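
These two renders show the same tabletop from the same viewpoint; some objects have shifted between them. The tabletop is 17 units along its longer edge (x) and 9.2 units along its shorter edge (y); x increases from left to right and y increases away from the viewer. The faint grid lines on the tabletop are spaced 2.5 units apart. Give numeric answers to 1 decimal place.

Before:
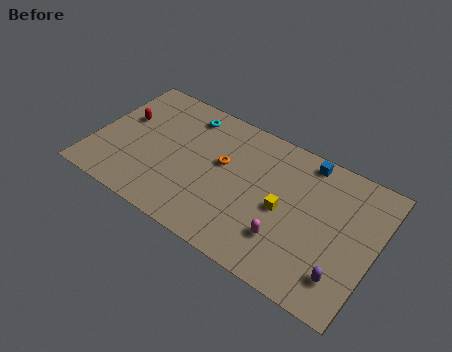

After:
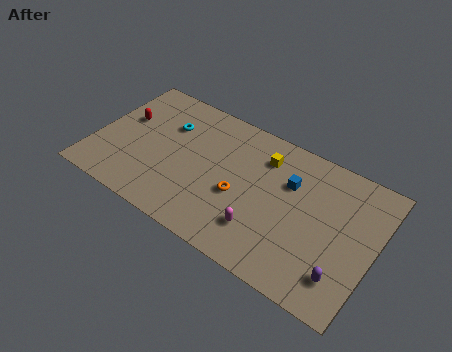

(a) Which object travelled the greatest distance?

the yellow cube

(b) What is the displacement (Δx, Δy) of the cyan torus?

(-1.0, -1.3)

The cyan torus was at about (5.1, 7.7) and moved to about (4.1, 6.4).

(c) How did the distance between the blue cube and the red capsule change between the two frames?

-1.0

They were about 11.2 units apart before and 10.2 after — 1.0 units closer together.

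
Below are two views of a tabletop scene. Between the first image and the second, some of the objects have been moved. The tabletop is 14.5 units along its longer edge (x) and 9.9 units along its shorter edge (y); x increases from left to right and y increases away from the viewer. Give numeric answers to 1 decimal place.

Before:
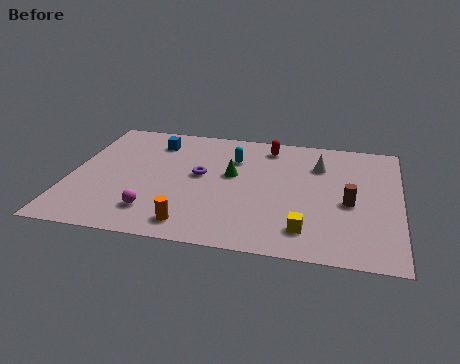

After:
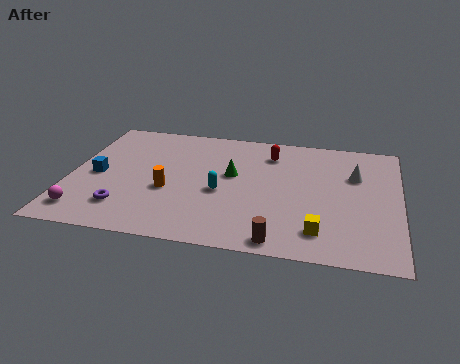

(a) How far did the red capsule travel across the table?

0.6

The red capsule moved from about (8.6, 8.4) to (8.7, 7.8), a distance of √(0.1² + 0.6²) ≈ 0.6.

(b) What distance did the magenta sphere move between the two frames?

3.0

The magenta sphere moved from about (3.9, 2.1) to (0.9, 1.6), a distance of √(3.0² + 0.5²) ≈ 3.0.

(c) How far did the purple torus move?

4.5

The purple torus was near (5.7, 5.4) before and (2.6, 2.2) after, so it travelled √(3.1² + 3.2²) ≈ 4.5 units.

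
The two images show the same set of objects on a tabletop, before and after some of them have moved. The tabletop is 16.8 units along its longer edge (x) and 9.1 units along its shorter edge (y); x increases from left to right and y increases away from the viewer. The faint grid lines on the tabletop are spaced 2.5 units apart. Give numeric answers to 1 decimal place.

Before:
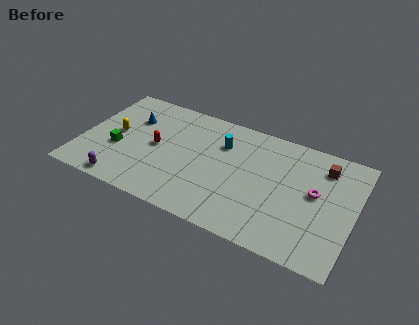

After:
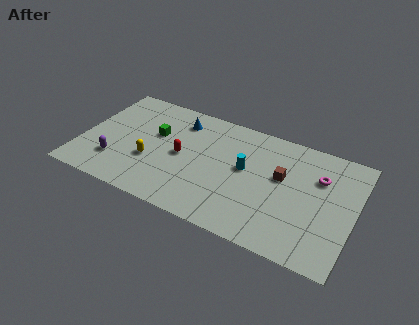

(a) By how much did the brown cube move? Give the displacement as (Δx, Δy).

(-2.4, -1.8)

The brown cube was at about (14.7, 7.2) and moved to about (12.3, 5.4).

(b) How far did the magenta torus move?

1.3

The magenta torus moved from about (14.4, 5.0) to (14.5, 6.3), a distance of √(0.1² + 1.3²) ≈ 1.3.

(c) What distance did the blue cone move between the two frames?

3.1

The blue cone moved from about (2.8, 6.3) to (5.7, 7.3), a distance of √(2.9² + 1.0²) ≈ 3.1.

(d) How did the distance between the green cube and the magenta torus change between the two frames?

-2.1

They were about 12.2 units apart before and 10.1 after — 2.1 units closer together.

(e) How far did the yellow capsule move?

2.8

The yellow capsule moved from about (2.0, 4.7) to (4.4, 3.3), a distance of √(2.4² + 1.4²) ≈ 2.8.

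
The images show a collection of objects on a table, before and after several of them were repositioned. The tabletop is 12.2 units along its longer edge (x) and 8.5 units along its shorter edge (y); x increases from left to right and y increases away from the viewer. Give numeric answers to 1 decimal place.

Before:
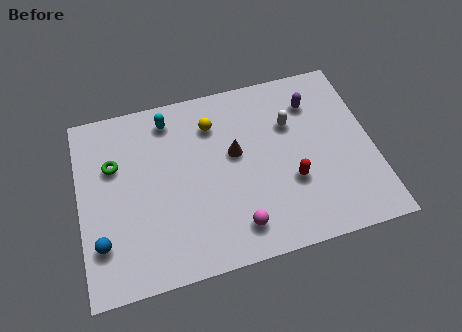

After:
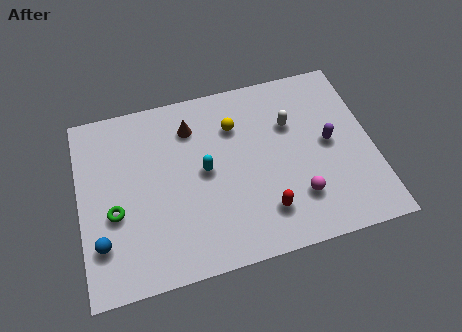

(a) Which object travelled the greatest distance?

the cyan capsule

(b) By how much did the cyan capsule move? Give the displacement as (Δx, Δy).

(1.3, -2.8)

The cyan capsule started near (3.9, 7.2) and ended near (5.2, 4.4).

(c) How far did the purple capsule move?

2.2

The purple capsule moved from about (9.9, 6.5) to (10.4, 4.4), a distance of √(0.5² + 2.1²) ≈ 2.2.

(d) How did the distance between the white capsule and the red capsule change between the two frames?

+1.3

They were about 2.7 units apart before and 4.0 after — 1.3 units further apart.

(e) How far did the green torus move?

2.2

From (1.5, 5.6) to (1.4, 3.4), the green torus covered √(0.1² + 2.2²) ≈ 2.2 units.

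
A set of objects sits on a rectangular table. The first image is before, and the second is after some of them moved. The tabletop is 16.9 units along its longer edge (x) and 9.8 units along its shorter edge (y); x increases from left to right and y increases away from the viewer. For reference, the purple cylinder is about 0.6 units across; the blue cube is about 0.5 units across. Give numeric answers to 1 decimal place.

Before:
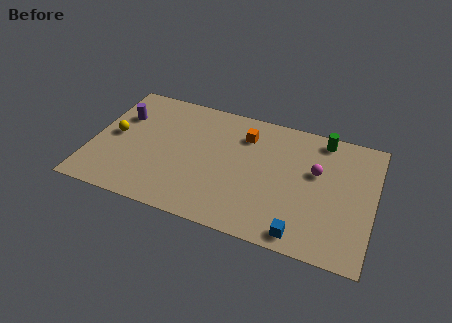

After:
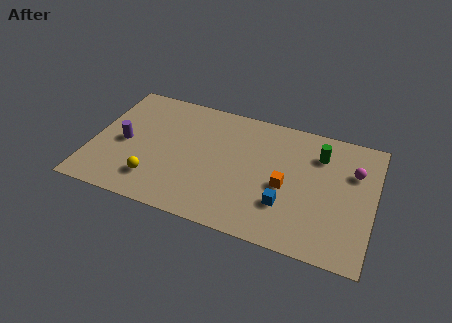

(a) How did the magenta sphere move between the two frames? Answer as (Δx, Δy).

(2.2, 0.7)

From the two frames, the magenta sphere sits at roughly (13.4, 6.0) before and (15.6, 6.7) after.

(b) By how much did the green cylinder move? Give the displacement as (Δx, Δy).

(-0.1, -1.3)

The green cylinder started near (13.6, 8.7) and ended near (13.5, 7.4).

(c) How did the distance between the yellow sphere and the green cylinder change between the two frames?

-2.0

They were about 12.8 units apart before and 10.8 after — 2.0 units closer together.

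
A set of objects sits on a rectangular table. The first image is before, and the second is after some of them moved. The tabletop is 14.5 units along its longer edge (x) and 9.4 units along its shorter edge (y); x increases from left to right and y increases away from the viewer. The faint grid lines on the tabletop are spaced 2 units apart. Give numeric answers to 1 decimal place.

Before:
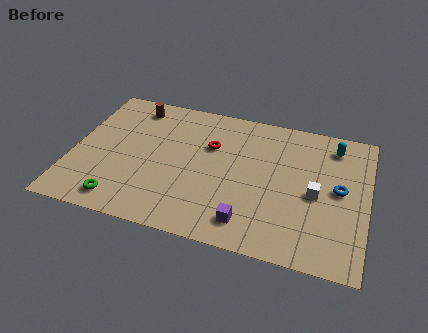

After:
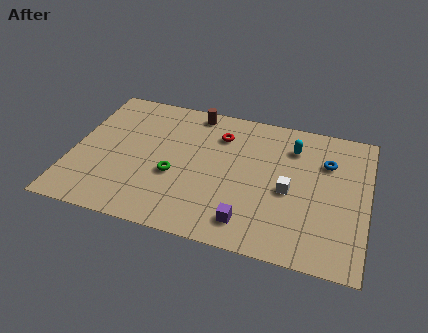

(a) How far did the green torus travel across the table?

3.4

From (2.7, 1.3) to (5.1, 3.7), the green torus covered √(2.4² + 2.4²) ≈ 3.4 units.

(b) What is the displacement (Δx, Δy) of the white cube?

(-1.3, -0.1)

The white cube was at about (12.0, 4.3) and moved to about (10.7, 4.2).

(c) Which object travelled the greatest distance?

the green torus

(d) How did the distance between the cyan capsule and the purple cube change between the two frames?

-1.4

They were about 7.3 units apart before and 5.9 after — 1.4 units closer together.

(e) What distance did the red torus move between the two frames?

1.0

The red torus was near (6.7, 6.2) before and (7.1, 7.1) after, so it travelled √(0.4² + 0.9²) ≈ 1.0 units.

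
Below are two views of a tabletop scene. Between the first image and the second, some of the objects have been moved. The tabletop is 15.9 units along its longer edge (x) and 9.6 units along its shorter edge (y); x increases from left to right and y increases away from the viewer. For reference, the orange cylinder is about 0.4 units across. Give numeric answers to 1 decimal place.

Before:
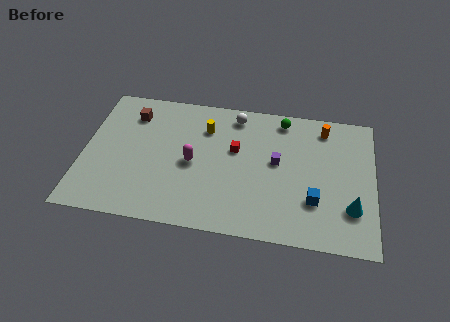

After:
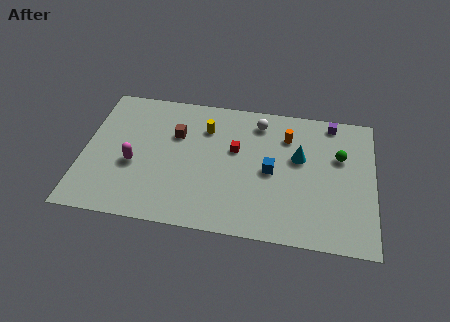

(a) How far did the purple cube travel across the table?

4.4

The purple cube moved from about (10.6, 5.3) to (13.5, 8.6), a distance of √(2.9² + 3.3²) ≈ 4.4.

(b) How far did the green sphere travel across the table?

3.9

The green sphere was near (10.8, 8.4) before and (14.0, 6.2) after, so it travelled √(3.2² + 2.2²) ≈ 3.9 units.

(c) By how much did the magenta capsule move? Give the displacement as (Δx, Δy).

(-3.2, -0.6)

From the two frames, the magenta capsule sits at roughly (6.0, 4.5) before and (2.8, 3.9) after.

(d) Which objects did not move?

the red cube and the yellow cylinder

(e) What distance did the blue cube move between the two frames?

2.9

The blue cube was near (12.7, 2.9) before and (10.3, 4.6) after, so it travelled √(2.4² + 1.7²) ≈ 2.9 units.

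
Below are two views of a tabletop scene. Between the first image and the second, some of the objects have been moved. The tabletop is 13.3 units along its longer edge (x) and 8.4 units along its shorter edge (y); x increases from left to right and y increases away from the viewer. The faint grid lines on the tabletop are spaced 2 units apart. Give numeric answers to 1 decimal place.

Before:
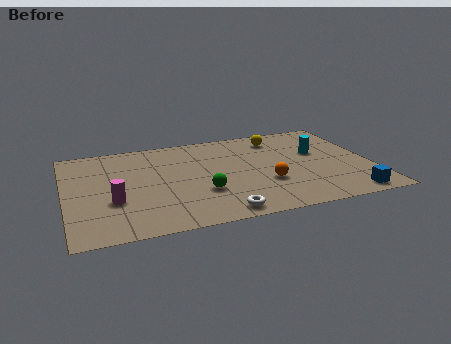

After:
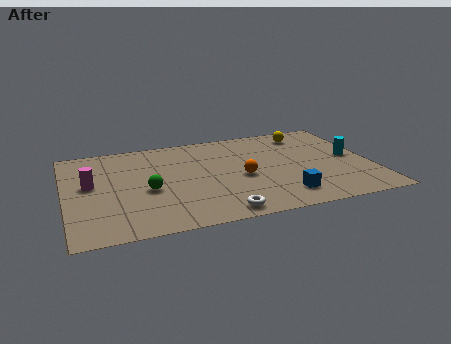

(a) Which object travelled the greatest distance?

the blue cube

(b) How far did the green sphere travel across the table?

2.4

The green sphere was near (5.8, 2.8) before and (3.5, 3.6) after, so it travelled √(2.3² + 0.8²) ≈ 2.4 units.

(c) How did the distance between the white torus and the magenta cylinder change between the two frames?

+1.6

The distance was about 4.9 in the first image and 6.5 in the second, so they moved 1.6 units further apart.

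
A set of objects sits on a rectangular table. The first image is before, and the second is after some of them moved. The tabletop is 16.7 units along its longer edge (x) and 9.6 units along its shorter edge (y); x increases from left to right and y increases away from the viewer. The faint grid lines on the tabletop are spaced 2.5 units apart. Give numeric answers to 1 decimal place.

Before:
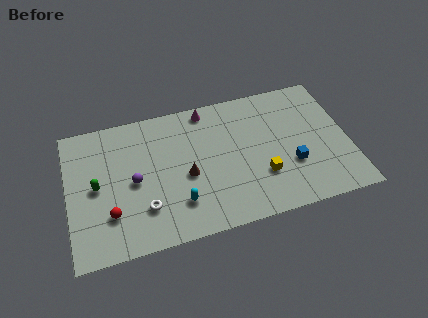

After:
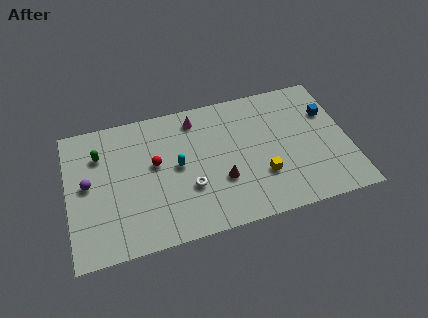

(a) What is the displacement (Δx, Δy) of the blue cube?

(2.5, 3.2)

The blue cube was at about (13.2, 3.3) and moved to about (15.7, 6.5).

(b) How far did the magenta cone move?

0.9

The magenta cone was near (8.5, 8.6) before and (7.8, 8.1) after, so it travelled √(0.7² + 0.5²) ≈ 0.9 units.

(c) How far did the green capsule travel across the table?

2.2

The green capsule was near (1.7, 4.8) before and (2.0, 7.0) after, so it travelled √(0.3² + 2.2²) ≈ 2.2 units.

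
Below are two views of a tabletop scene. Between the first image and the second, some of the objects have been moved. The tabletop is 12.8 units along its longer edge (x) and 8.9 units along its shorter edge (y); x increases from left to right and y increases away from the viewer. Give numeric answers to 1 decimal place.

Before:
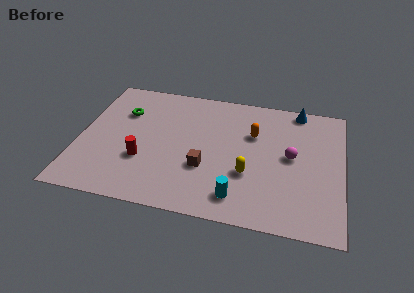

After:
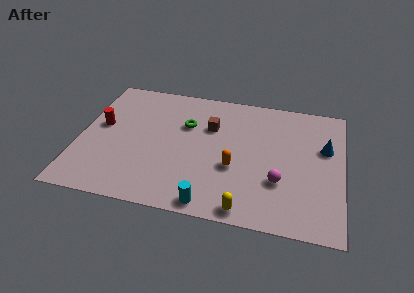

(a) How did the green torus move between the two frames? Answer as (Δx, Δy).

(3.1, -0.3)

From the two frames, the green torus sits at roughly (2.0, 6.2) before and (5.1, 5.9) after.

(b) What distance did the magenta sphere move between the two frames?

1.9

The magenta sphere was near (10.3, 4.7) before and (9.8, 2.9) after, so it travelled √(0.5² + 1.8²) ≈ 1.9 units.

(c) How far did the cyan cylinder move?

1.5

The cyan cylinder was near (7.9, 1.5) before and (6.6, 0.8) after, so it travelled √(1.3² + 0.7²) ≈ 1.5 units.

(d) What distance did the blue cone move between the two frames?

2.9

The blue cone moved from about (10.5, 8.1) to (11.9, 5.6), a distance of √(1.4² + 2.5²) ≈ 2.9.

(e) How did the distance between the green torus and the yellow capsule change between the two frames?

-1.0

Before: roughly 7.0 units apart; after: 6.0. That's 1.0 units closer together.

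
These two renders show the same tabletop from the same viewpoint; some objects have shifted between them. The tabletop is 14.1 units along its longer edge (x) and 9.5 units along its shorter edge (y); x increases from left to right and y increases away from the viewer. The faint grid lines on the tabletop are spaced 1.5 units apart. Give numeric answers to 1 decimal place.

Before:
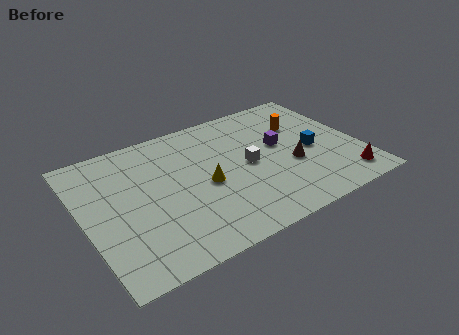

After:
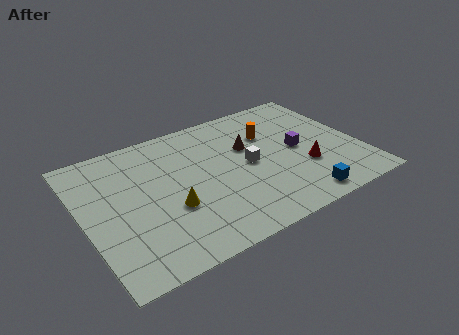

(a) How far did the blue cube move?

3.5

The blue cube was near (11.7, 4.3) before and (10.4, 1.1) after, so it travelled √(1.3² + 3.2²) ≈ 3.5 units.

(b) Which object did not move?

the white cube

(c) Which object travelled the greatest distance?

the blue cube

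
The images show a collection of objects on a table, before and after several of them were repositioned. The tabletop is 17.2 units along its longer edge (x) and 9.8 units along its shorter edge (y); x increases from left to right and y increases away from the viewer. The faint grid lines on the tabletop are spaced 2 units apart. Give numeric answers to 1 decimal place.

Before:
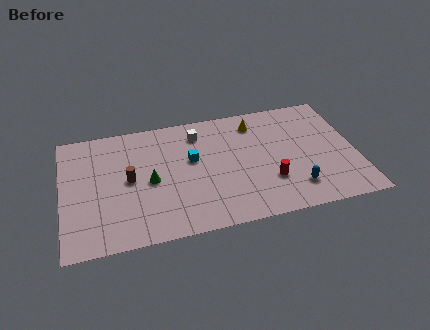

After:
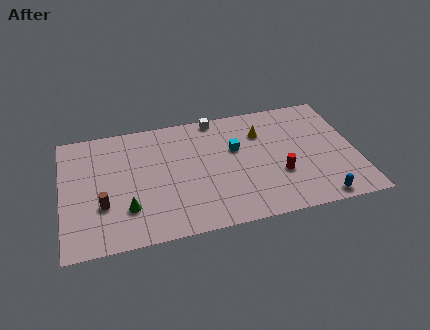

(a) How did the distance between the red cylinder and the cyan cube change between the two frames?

-1.6

Before: roughly 5.2 units apart; after: 3.6. That's 1.6 units closer together.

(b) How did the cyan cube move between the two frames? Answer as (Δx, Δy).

(2.6, 0.3)

From the two frames, the cyan cube sits at roughly (7.6, 5.8) before and (10.2, 6.1) after.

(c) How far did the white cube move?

1.6

The white cube moved from about (8.1, 7.9) to (9.2, 9.0), a distance of √(1.1² + 1.1²) ≈ 1.6.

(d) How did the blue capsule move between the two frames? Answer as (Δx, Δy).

(1.3, -1.2)

The blue capsule started near (13.4, 2.1) and ended near (14.7, 0.9).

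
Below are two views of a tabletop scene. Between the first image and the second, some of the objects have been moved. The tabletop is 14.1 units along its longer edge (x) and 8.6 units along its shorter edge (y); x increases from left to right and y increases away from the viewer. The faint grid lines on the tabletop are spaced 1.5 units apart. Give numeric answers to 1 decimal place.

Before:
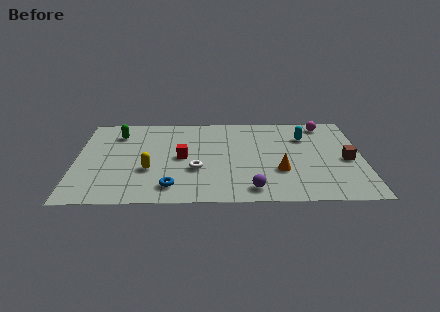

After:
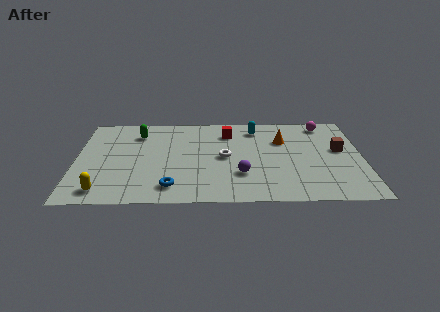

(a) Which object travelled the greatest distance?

the red cube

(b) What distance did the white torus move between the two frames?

1.8

The white torus moved from about (5.9, 3.1) to (7.3, 4.3), a distance of √(1.4² + 1.2²) ≈ 1.8.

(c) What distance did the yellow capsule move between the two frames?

2.9

The yellow capsule was near (3.6, 3.1) before and (1.4, 1.2) after, so it travelled √(2.2² + 1.9²) ≈ 2.9 units.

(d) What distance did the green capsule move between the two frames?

1.0

From (2.0, 6.7) to (3.0, 6.7), the green capsule covered √(1.0² + 0.0²) ≈ 1.0 units.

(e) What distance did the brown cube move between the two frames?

1.0

The brown cube moved from about (13.3, 3.9) to (13.0, 4.9), a distance of √(0.3² + 1.0²) ≈ 1.0.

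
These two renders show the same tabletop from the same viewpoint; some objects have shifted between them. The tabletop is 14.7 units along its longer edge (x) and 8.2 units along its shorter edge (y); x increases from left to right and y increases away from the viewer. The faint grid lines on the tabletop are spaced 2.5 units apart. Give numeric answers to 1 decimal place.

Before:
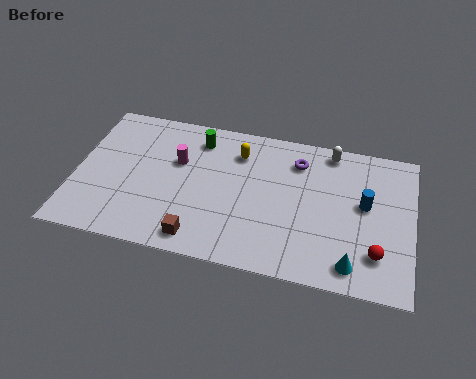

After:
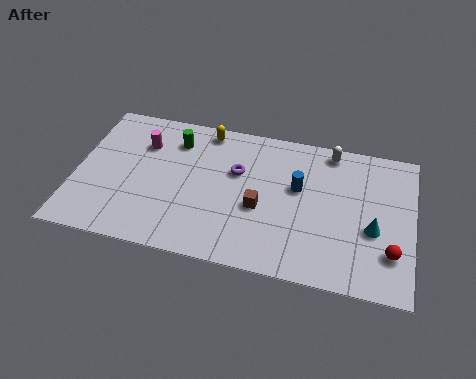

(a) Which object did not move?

the white capsule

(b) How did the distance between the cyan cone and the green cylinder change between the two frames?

+0.4

They were about 8.9 units apart before and 9.3 after — 0.4 units further apart.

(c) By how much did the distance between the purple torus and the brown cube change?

-4.5

The distance was about 6.6 in the first image and 2.1 in the second, so they moved 4.5 units closer together.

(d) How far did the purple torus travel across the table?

2.9

The purple torus moved from about (9.6, 6.4) to (7.0, 5.2), a distance of √(2.6² + 1.2²) ≈ 2.9.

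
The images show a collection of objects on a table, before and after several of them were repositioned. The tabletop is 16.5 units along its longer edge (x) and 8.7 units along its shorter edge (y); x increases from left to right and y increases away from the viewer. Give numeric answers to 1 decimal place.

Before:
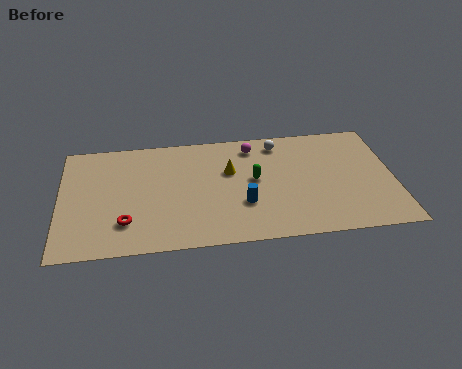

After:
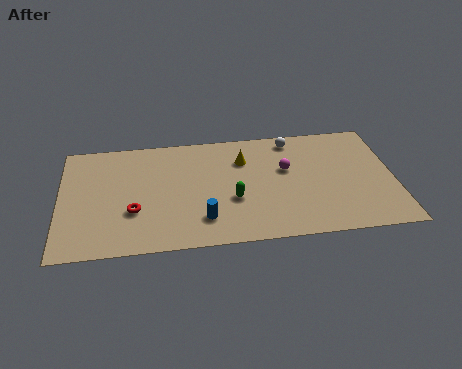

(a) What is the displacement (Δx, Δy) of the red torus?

(0.4, 0.8)

The red torus was at about (3.2, 2.2) and moved to about (3.6, 3.0).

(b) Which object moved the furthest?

the magenta sphere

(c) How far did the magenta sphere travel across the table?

2.6

The magenta sphere was near (9.6, 7.3) before and (11.2, 5.3) after, so it travelled √(1.6² + 2.0²) ≈ 2.6 units.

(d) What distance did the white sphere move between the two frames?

0.7

The white sphere moved from about (10.9, 7.4) to (11.6, 7.6), a distance of √(0.7² + 0.2²) ≈ 0.7.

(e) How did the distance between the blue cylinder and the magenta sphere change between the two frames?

+0.9

They were about 4.4 units apart before and 5.3 after — 0.9 units further apart.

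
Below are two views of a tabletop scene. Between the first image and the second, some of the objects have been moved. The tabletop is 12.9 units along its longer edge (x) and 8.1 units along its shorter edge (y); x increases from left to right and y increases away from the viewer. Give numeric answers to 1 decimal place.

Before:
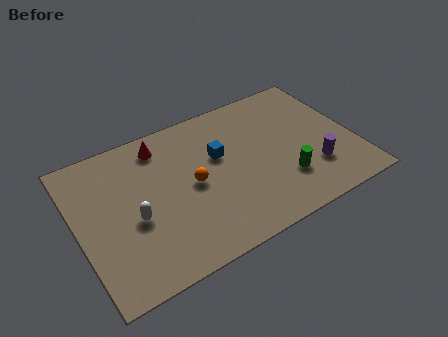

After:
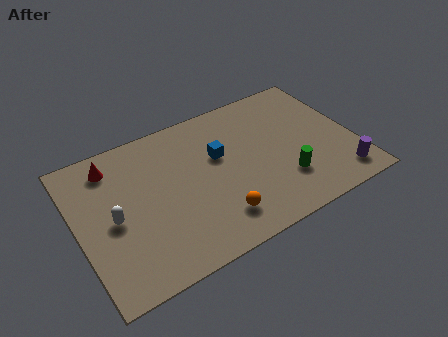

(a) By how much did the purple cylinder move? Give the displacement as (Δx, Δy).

(1.1, -1.0)

From the two frames, the purple cylinder sits at roughly (10.8, 2.3) before and (11.9, 1.3) after.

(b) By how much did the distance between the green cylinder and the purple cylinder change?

+1.3

They were about 1.4 units apart before and 2.7 after — 1.3 units further apart.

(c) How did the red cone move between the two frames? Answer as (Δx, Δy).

(-2.3, -0.1)

From the two frames, the red cone sits at roughly (4.2, 6.8) before and (1.9, 6.7) after.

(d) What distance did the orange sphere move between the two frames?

2.4

The orange sphere was near (5.3, 4.0) before and (6.1, 1.7) after, so it travelled √(0.8² + 2.3²) ≈ 2.4 units.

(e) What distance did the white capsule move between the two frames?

1.0

From (2.5, 3.4) to (1.6, 3.8), the white capsule covered √(0.9² + 0.4²) ≈ 1.0 units.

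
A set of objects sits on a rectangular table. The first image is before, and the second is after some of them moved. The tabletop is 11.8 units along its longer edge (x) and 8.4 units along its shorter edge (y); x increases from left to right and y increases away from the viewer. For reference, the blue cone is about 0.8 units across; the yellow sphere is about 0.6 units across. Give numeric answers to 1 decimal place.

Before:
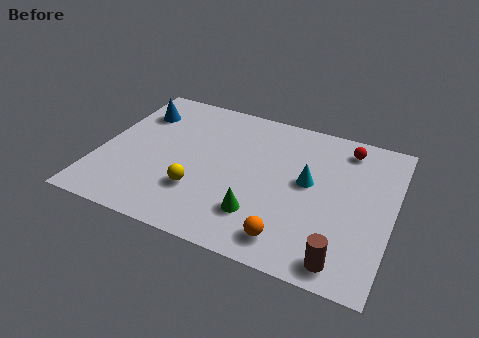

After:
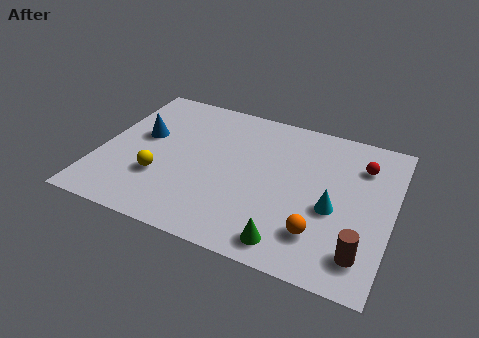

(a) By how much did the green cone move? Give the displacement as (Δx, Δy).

(1.3, -1.0)

From the two frames, the green cone sits at roughly (6.7, 2.1) before and (8.0, 1.1) after.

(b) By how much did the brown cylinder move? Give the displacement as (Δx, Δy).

(0.7, 0.6)

The brown cylinder started near (10.1, 1.0) and ended near (10.8, 1.6).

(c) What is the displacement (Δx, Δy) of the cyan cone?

(1.1, -1.1)

From the two frames, the cyan cone sits at roughly (8.4, 4.6) before and (9.5, 3.5) after.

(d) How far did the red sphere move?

1.1

From (9.7, 7.1) to (10.4, 6.3), the red sphere covered √(0.7² + 0.8²) ≈ 1.1 units.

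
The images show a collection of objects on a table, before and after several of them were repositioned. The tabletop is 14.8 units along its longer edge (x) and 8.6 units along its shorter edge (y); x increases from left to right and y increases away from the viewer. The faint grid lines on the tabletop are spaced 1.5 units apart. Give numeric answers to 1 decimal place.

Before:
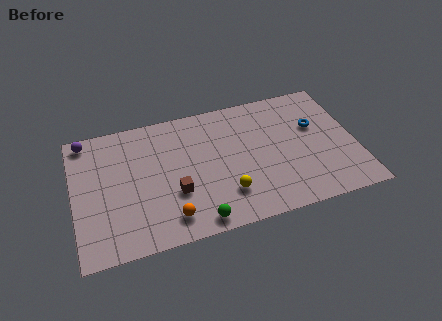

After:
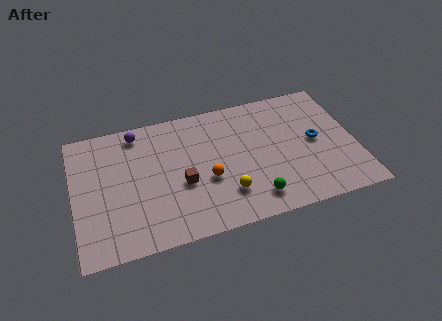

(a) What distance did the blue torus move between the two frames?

1.0

The blue torus moved from about (12.8, 5.4) to (12.7, 4.4), a distance of √(0.1² + 1.0²) ≈ 1.0.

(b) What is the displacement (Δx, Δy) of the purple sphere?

(2.7, -0.2)

The purple sphere started near (0.8, 7.7) and ended near (3.5, 7.5).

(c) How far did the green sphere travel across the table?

3.1

From (6.2, 0.9) to (9.2, 1.5), the green sphere covered √(3.0² + 0.6²) ≈ 3.1 units.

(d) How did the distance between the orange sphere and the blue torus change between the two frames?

-3.0

They were about 8.9 units apart before and 5.9 after — 3.0 units closer together.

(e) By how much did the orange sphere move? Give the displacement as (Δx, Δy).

(2.1, 1.9)

The orange sphere started near (4.8, 1.5) and ended near (6.9, 3.4).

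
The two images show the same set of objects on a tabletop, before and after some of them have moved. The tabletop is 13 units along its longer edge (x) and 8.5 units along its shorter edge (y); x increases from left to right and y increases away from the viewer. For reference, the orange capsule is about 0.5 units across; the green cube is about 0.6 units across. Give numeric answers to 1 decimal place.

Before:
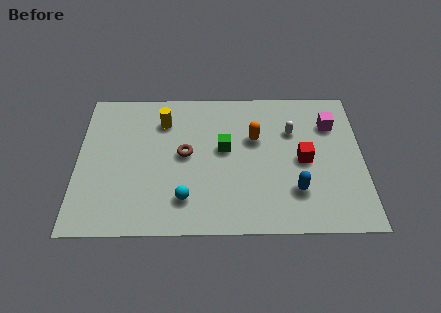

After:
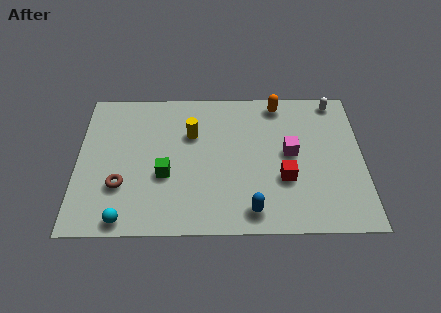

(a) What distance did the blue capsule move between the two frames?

2.3

The blue capsule moved from about (9.9, 2.3) to (7.9, 1.2), a distance of √(2.0² + 1.1²) ≈ 2.3.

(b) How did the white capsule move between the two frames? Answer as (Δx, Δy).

(2.0, 1.8)

The white capsule started near (9.8, 5.8) and ended near (11.8, 7.6).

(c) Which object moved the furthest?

the brown torus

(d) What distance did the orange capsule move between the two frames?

2.4

The orange capsule moved from about (8.1, 5.4) to (9.2, 7.5), a distance of √(1.1² + 2.1²) ≈ 2.4.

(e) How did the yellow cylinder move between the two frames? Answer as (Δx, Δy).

(1.3, -0.8)

The yellow cylinder started near (3.9, 6.5) and ended near (5.2, 5.7).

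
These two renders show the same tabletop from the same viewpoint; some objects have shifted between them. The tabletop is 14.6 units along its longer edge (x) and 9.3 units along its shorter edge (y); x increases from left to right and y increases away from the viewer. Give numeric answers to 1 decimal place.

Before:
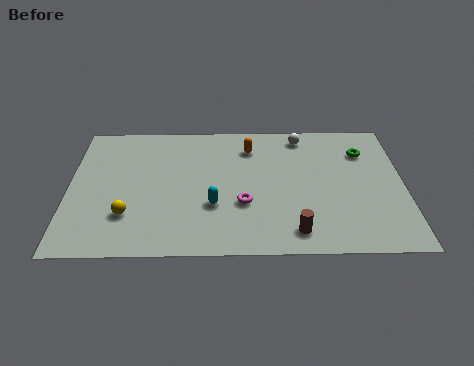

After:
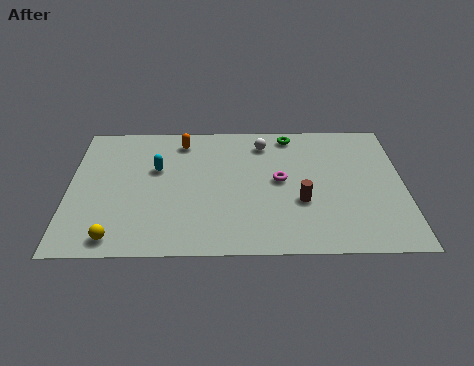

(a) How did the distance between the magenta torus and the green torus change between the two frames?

-3.1

Before: roughly 6.4 units apart; after: 3.3. That's 3.1 units closer together.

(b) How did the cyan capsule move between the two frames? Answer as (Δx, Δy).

(-2.5, 2.6)

The cyan capsule was at about (6.3, 3.2) and moved to about (3.8, 5.8).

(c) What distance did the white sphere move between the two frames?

1.8

The white sphere moved from about (10.2, 8.1) to (8.5, 7.6), a distance of √(1.7² + 0.5²) ≈ 1.8.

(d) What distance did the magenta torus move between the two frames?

2.3

From (7.6, 3.3) to (9.2, 4.9), the magenta torus covered √(1.6² + 1.6²) ≈ 2.3 units.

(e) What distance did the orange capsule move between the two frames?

3.0

The orange capsule moved from about (7.9, 7.3) to (4.9, 7.8), a distance of √(3.0² + 0.5²) ≈ 3.0.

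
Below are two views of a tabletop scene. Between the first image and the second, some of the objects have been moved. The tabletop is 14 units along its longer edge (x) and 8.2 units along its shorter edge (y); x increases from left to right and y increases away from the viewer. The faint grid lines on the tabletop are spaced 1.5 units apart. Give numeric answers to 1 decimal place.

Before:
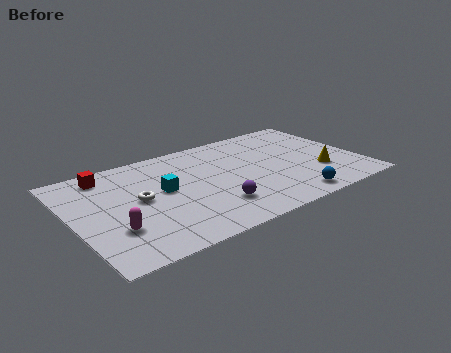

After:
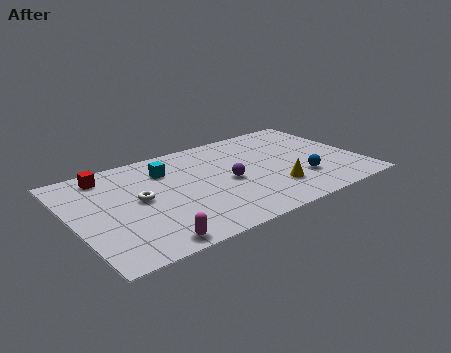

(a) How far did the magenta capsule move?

2.2

The magenta capsule was near (1.7, 2.5) before and (3.1, 0.8) after, so it travelled √(1.4² + 1.7²) ≈ 2.2 units.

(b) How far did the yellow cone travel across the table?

2.4

From (11.9, 2.6) to (9.5, 2.2), the yellow cone covered √(2.4² + 0.4²) ≈ 2.4 units.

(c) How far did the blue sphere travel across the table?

1.6

From (10.1, 1.0) to (10.9, 2.4), the blue sphere covered √(0.8² + 1.4²) ≈ 1.6 units.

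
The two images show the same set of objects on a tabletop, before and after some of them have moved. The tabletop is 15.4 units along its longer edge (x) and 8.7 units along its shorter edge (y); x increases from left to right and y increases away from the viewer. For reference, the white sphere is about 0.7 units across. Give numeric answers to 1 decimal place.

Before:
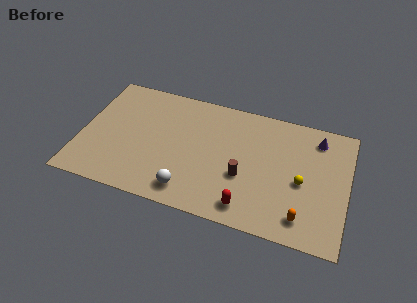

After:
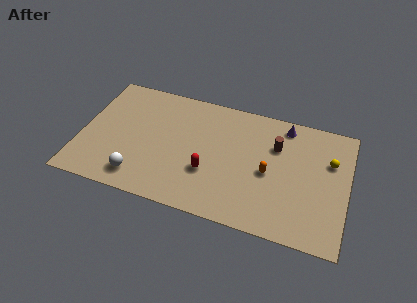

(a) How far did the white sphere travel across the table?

2.9

The white sphere was near (6.5, 1.4) before and (3.6, 1.5) after, so it travelled √(2.9² + 0.1²) ≈ 2.9 units.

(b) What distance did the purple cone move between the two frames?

1.9

The purple cone moved from about (13.5, 7.2) to (11.6, 7.6), a distance of √(1.9² + 0.4²) ≈ 1.9.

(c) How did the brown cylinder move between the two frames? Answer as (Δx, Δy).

(1.7, 2.7)

The brown cylinder was at about (9.5, 3.3) and moved to about (11.2, 6.0).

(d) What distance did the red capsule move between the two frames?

2.9

The red capsule was near (9.9, 1.3) before and (7.5, 3.0) after, so it travelled √(2.4² + 1.7²) ≈ 2.9 units.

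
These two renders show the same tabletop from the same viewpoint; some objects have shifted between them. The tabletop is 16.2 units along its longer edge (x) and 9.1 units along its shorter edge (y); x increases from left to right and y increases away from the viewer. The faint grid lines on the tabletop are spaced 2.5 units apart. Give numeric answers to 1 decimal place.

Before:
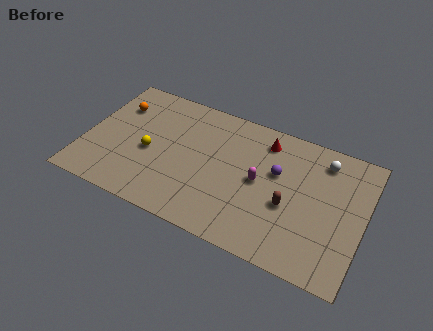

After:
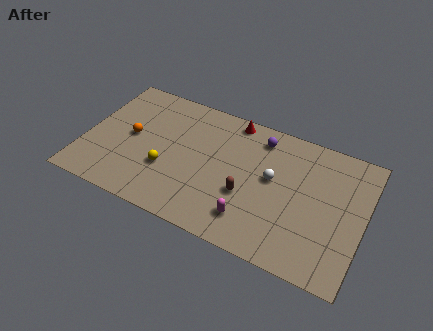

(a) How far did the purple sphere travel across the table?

2.3

The purple sphere moved from about (11.1, 5.6) to (9.9, 7.6), a distance of √(1.2² + 2.0²) ≈ 2.3.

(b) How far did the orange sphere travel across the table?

2.2

The orange sphere was near (1.5, 6.6) before and (2.6, 4.7) after, so it travelled √(1.1² + 1.9²) ≈ 2.2 units.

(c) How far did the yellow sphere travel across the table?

1.4

The yellow sphere was near (3.8, 4.0) before and (4.9, 3.2) after, so it travelled √(1.1² + 0.8²) ≈ 1.4 units.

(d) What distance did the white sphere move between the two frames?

3.6

From (13.6, 7.5) to (10.9, 5.1), the white sphere covered √(2.7² + 2.4²) ≈ 3.6 units.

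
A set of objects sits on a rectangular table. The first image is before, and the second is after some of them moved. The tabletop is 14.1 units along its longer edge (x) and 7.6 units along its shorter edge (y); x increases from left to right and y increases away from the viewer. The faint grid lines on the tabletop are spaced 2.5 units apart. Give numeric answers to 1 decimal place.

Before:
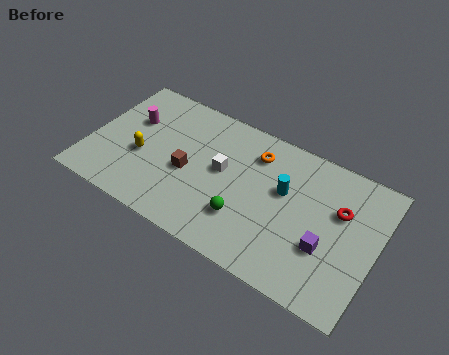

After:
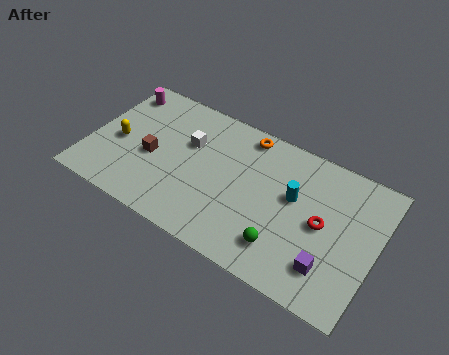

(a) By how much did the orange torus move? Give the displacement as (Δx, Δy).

(-0.6, 0.8)

The orange torus was at about (7.9, 5.9) and moved to about (7.3, 6.7).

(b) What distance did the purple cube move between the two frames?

0.9

From (11.8, 2.7) to (12.1, 1.8), the purple cube covered √(0.3² + 0.9²) ≈ 0.9 units.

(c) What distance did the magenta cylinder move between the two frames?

1.7

From (1.8, 4.9) to (0.9, 6.3), the magenta cylinder covered √(0.9² + 1.4²) ≈ 1.7 units.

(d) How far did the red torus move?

1.3

The red torus moved from about (12.2, 4.9) to (11.5, 3.8), a distance of √(0.7² + 1.1²) ≈ 1.3.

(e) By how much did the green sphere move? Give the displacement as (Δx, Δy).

(2.0, -0.5)

The green sphere started near (7.9, 2.2) and ended near (9.9, 1.7).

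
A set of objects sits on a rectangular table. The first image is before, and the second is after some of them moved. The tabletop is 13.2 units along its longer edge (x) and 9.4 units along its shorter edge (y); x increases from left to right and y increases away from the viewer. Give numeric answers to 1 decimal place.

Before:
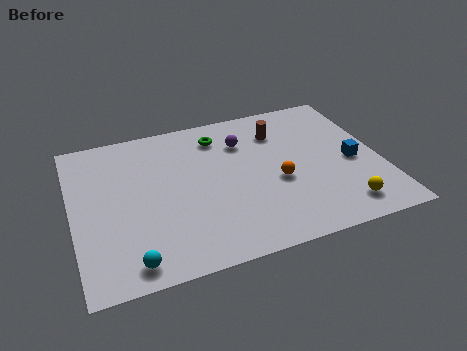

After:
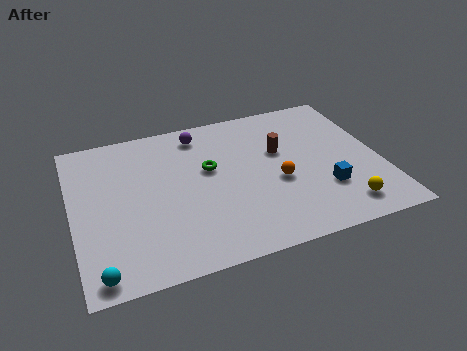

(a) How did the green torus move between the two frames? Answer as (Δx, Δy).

(-0.6, -2.0)

The green torus was at about (6.5, 7.6) and moved to about (5.9, 5.6).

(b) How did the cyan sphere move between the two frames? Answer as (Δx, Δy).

(-1.3, -0.2)

From the two frames, the cyan sphere sits at roughly (2.2, 1.1) before and (0.9, 0.9) after.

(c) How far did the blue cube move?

2.0

From (12.0, 4.2) to (10.6, 2.8), the blue cube covered √(1.4² + 1.4²) ≈ 2.0 units.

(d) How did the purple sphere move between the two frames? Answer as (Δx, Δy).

(-1.8, 1.1)

From the two frames, the purple sphere sits at roughly (7.5, 6.9) before and (5.7, 8.0) after.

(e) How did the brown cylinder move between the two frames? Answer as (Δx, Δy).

(-0.1, -1.3)

The brown cylinder started near (9.1, 7.1) and ended near (9.0, 5.8).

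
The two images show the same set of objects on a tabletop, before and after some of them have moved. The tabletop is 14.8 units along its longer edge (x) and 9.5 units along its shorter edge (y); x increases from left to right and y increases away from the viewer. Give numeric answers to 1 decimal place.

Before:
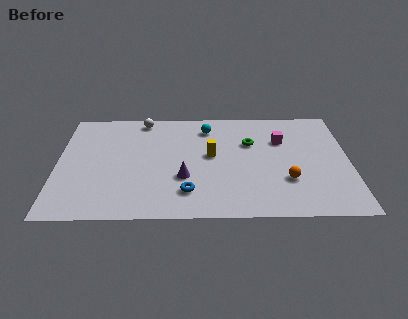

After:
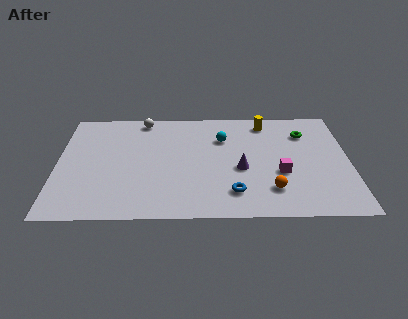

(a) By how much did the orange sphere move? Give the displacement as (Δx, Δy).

(-0.8, -0.8)

From the two frames, the orange sphere sits at roughly (11.6, 3.0) before and (10.8, 2.2) after.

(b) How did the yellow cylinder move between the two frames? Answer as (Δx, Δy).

(2.8, 2.9)

The yellow cylinder started near (7.8, 5.2) and ended near (10.6, 8.1).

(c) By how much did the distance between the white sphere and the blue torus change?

+1.2

They were about 6.8 units apart before and 8.0 after — 1.2 units further apart.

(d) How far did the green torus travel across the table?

2.9

The green torus was near (9.8, 6.3) before and (12.6, 7.1) after, so it travelled √(2.8² + 0.8²) ≈ 2.9 units.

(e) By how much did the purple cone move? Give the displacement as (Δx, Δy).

(2.9, 0.7)

From the two frames, the purple cone sits at roughly (6.4, 3.3) before and (9.3, 4.0) after.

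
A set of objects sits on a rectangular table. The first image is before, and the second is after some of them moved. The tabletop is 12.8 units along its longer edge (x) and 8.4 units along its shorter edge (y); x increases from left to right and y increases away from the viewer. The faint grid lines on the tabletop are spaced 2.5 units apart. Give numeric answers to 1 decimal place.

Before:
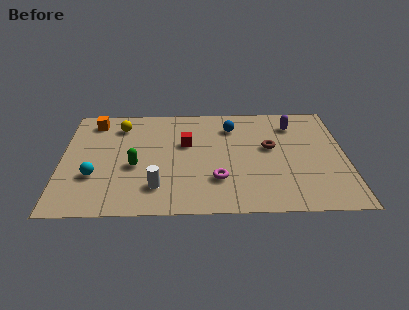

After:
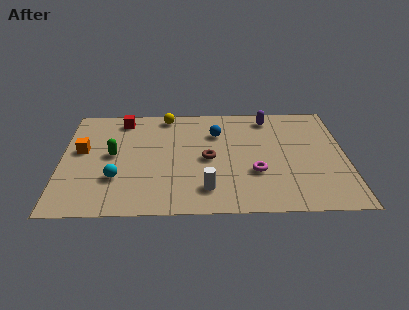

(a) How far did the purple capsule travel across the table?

1.3

From (10.5, 6.6) to (9.4, 7.2), the purple capsule covered √(1.1² + 0.6²) ≈ 1.3 units.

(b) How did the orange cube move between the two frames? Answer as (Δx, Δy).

(-0.5, -2.3)

The orange cube was at about (1.4, 7.1) and moved to about (0.9, 4.8).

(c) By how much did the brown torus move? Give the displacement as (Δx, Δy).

(-2.8, -0.8)

The brown torus was at about (9.4, 4.8) and moved to about (6.6, 4.0).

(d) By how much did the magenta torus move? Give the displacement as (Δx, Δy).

(1.7, 0.5)

The magenta torus was at about (7.0, 2.4) and moved to about (8.7, 2.9).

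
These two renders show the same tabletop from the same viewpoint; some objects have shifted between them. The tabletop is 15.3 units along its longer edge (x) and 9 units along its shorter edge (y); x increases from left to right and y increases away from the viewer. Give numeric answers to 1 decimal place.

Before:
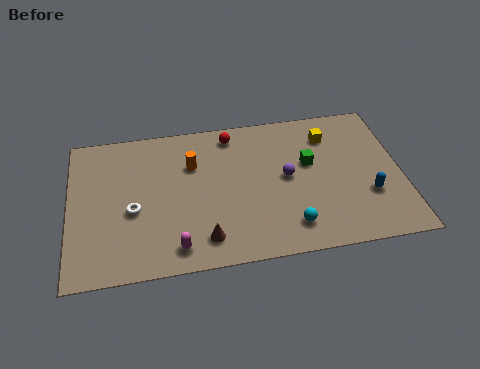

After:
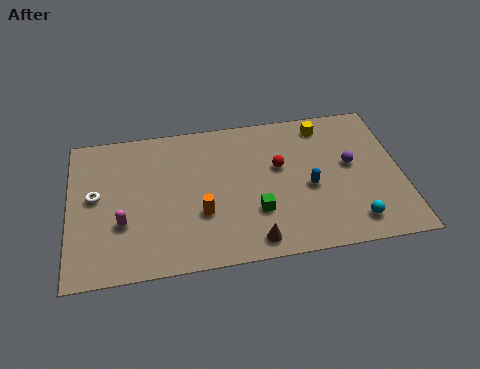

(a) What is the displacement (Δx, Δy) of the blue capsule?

(-2.7, 0.9)

The blue capsule started near (13.7, 3.0) and ended near (11.0, 3.9).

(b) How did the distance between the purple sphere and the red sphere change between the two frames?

-0.6

The distance was about 3.9 in the first image and 3.3 in the second, so they moved 0.6 units closer together.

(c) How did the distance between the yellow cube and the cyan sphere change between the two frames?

+0.6

They were about 5.7 units apart before and 6.3 after — 0.6 units further apart.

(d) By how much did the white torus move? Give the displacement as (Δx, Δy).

(-1.7, 1.1)

The white torus started near (2.9, 3.8) and ended near (1.2, 4.9).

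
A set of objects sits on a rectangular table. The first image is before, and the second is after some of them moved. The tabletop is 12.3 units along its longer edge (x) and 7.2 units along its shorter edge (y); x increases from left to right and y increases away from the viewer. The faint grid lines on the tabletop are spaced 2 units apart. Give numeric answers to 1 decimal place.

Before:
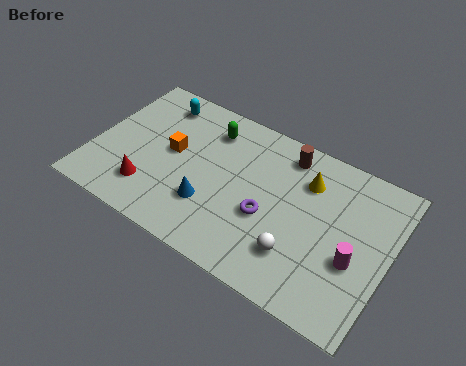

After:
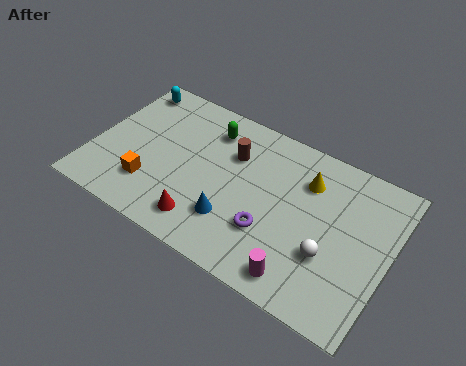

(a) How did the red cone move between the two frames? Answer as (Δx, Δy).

(2.4, -0.4)

From the two frames, the red cone sits at roughly (2.6, 1.7) before and (5.0, 1.3) after.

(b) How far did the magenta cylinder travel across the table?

2.6

The magenta cylinder moved from about (11.0, 2.8) to (9.1, 1.0), a distance of √(1.9² + 1.8²) ≈ 2.6.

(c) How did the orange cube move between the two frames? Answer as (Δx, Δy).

(-0.6, -2.0)

From the two frames, the orange cube sits at roughly (3.2, 3.9) before and (2.6, 1.9) after.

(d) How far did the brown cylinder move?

2.4

The brown cylinder moved from about (7.7, 6.1) to (5.6, 5.0), a distance of √(2.1² + 1.1²) ≈ 2.4.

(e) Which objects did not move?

the green capsule and the yellow cone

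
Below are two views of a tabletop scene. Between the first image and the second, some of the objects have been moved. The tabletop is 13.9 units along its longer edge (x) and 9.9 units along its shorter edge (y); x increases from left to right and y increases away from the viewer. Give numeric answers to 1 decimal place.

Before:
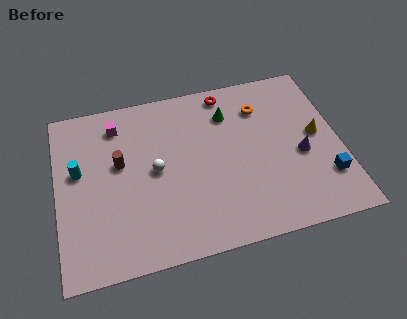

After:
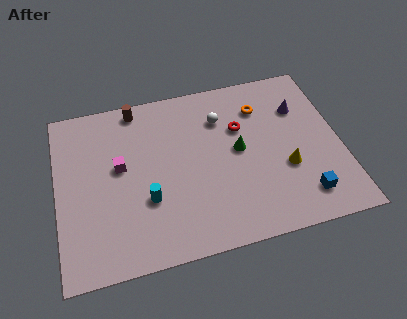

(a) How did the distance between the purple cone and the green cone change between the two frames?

-1.0

The distance was about 4.7 in the first image and 3.7 in the second, so they moved 1.0 units closer together.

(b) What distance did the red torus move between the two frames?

2.4

The red torus moved from about (8.6, 8.8) to (9.1, 6.5), a distance of √(0.5² + 2.3²) ≈ 2.4.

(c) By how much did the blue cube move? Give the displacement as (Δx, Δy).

(-1.2, -0.8)

The blue cube was at about (13.0, 2.6) and moved to about (11.8, 1.8).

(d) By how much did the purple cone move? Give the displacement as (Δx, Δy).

(0.2, 2.8)

The purple cone was at about (11.9, 4.2) and moved to about (12.1, 7.0).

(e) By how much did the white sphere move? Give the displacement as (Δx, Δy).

(3.4, 2.3)

From the two frames, the white sphere sits at roughly (4.8, 5.0) before and (8.2, 7.3) after.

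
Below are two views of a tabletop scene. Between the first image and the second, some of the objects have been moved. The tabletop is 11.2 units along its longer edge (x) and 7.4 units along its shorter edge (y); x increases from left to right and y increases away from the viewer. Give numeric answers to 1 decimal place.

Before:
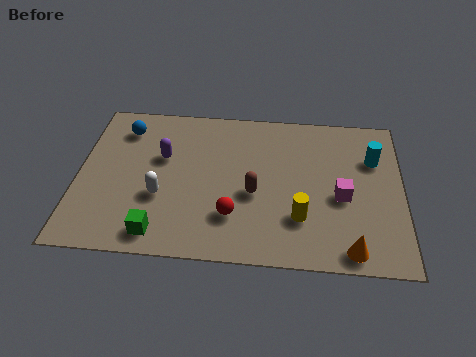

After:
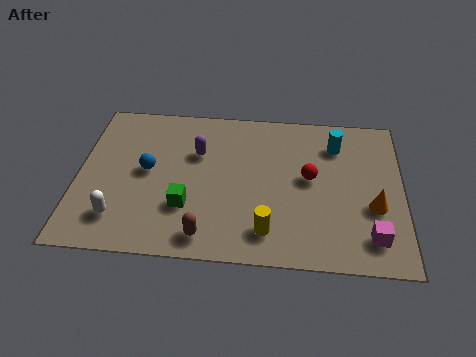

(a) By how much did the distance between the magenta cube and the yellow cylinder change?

+1.7

They were about 1.8 units apart before and 3.5 after — 1.7 units further apart.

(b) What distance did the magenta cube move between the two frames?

2.1

The magenta cube was near (9.1, 3.2) before and (10.1, 1.4) after, so it travelled √(1.0² + 1.8²) ≈ 2.1 units.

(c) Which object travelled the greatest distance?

the red sphere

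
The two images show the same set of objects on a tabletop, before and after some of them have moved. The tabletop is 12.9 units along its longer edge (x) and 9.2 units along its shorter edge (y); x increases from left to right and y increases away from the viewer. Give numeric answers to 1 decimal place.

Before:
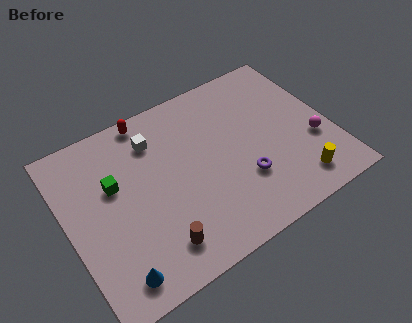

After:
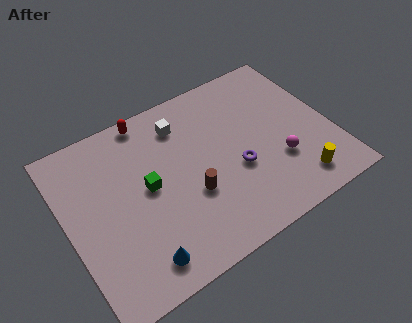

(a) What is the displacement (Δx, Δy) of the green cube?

(1.5, -0.9)

The green cube started near (2.4, 5.7) and ended near (3.9, 4.8).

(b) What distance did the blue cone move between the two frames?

1.2

The blue cone moved from about (1.7, 1.3) to (2.9, 1.4), a distance of √(1.2² + 0.1²) ≈ 1.2.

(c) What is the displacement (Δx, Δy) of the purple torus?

(-0.2, 0.7)

The purple torus started near (8.3, 2.9) and ended near (8.1, 3.6).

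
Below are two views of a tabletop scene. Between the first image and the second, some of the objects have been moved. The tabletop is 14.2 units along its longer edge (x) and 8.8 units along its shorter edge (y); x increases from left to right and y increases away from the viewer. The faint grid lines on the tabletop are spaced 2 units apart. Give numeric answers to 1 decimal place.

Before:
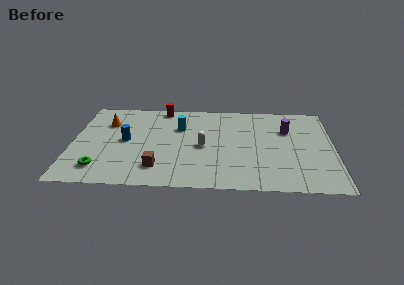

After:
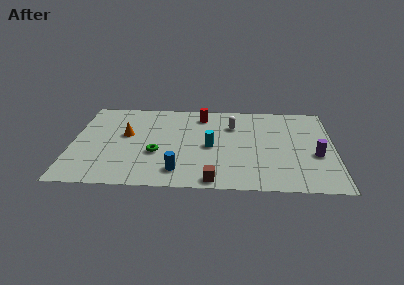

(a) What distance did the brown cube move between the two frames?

3.2

From (4.7, 1.9) to (7.7, 0.8), the brown cube covered √(3.0² + 1.1²) ≈ 3.2 units.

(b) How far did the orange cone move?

1.6

The orange cone was near (1.8, 6.3) before and (2.9, 5.1) after, so it travelled √(1.1² + 1.2²) ≈ 1.6 units.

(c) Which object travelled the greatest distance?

the blue cylinder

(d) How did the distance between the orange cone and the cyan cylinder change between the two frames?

+0.7

Before: roughly 4.0 units apart; after: 4.7. That's 0.7 units further apart.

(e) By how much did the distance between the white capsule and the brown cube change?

+2.3

Before: roughly 3.3 units apart; after: 5.6. That's 2.3 units further apart.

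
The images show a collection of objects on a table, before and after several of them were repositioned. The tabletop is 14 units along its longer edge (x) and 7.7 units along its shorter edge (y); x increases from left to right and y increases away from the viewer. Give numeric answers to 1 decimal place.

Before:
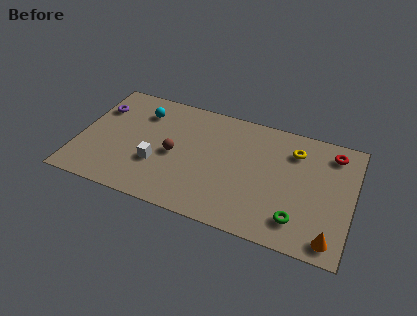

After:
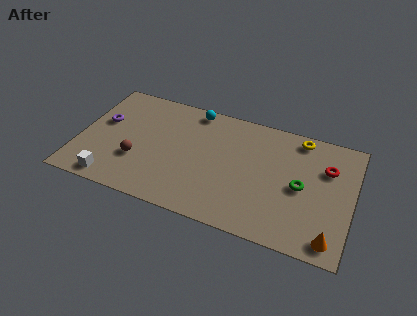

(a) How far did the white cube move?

2.8

The white cube moved from about (4.1, 2.7) to (2.0, 0.9), a distance of √(2.1² + 1.8²) ≈ 2.8.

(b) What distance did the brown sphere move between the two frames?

2.1

The brown sphere was near (4.9, 3.6) before and (3.1, 2.6) after, so it travelled √(1.8² + 1.0²) ≈ 2.1 units.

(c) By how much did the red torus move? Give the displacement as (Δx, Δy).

(-0.2, -1.1)

The red torus started near (12.8, 6.4) and ended near (12.6, 5.3).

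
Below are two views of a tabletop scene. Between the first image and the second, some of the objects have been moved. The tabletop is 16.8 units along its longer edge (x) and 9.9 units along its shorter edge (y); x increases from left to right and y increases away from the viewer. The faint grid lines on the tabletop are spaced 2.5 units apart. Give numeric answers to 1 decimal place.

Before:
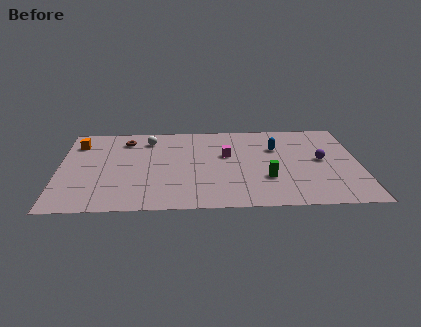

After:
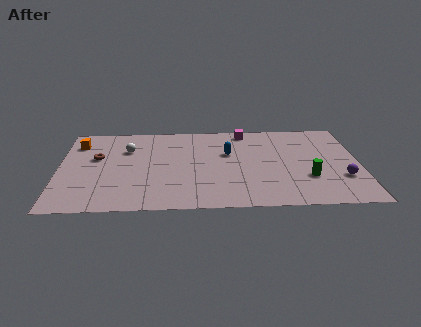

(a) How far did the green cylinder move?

2.3

The green cylinder moved from about (11.6, 3.2) to (13.9, 3.2), a distance of √(2.3² + 0.0²) ≈ 2.3.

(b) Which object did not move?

the orange cube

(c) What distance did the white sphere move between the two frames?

1.6

The white sphere was near (5.0, 8.0) before and (3.8, 6.9) after, so it travelled √(1.2² + 1.1²) ≈ 1.6 units.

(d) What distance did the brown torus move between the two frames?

2.6

From (3.7, 8.0) to (2.1, 6.0), the brown torus covered √(1.6² + 2.0²) ≈ 2.6 units.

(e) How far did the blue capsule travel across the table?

2.7

From (12.2, 6.7) to (9.5, 6.2), the blue capsule covered √(2.7² + 0.5²) ≈ 2.7 units.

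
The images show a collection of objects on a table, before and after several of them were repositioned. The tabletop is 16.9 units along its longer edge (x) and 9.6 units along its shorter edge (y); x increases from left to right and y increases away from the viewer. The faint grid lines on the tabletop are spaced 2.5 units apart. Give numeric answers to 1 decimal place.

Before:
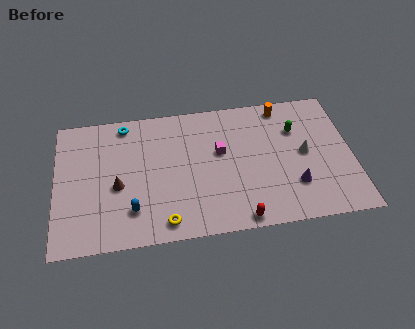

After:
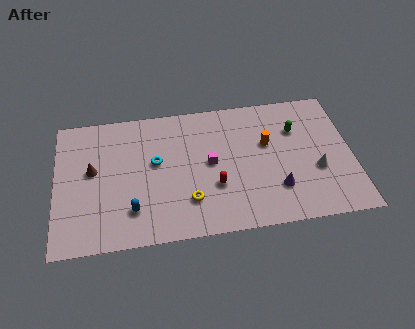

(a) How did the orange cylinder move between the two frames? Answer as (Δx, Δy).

(-1.0, -2.6)

The orange cylinder was at about (13.1, 8.5) and moved to about (12.1, 5.9).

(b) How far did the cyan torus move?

3.4

The cyan torus was near (4.0, 8.5) before and (5.7, 5.5) after, so it travelled √(1.7² + 3.0²) ≈ 3.4 units.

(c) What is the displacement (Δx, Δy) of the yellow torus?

(1.4, 1.3)

The yellow torus started near (6.1, 1.2) and ended near (7.5, 2.5).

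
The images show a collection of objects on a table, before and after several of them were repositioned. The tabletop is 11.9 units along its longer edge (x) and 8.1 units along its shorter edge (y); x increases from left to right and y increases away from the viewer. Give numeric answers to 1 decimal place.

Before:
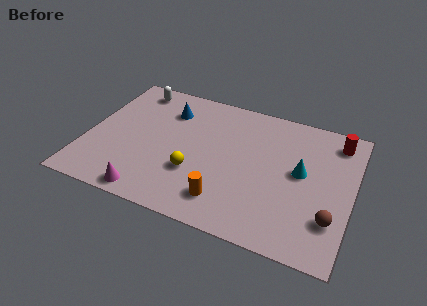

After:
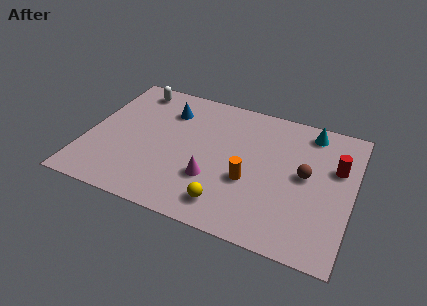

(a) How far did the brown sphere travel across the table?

2.5

The brown sphere moved from about (11.1, 2.2) to (9.8, 4.3), a distance of √(1.3² + 2.1²) ≈ 2.5.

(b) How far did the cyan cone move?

2.6

From (9.6, 4.4) to (9.8, 7.0), the cyan cone covered √(0.2² + 2.6²) ≈ 2.6 units.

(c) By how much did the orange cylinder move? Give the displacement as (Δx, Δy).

(0.9, 1.5)

From the two frames, the orange cylinder sits at roughly (6.5, 1.6) before and (7.4, 3.1) after.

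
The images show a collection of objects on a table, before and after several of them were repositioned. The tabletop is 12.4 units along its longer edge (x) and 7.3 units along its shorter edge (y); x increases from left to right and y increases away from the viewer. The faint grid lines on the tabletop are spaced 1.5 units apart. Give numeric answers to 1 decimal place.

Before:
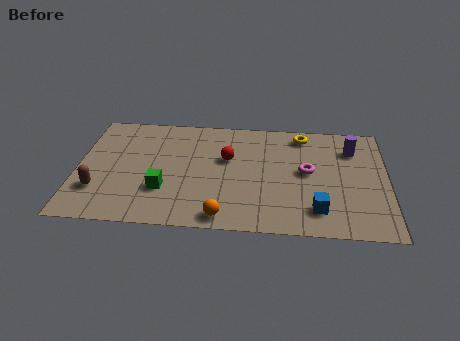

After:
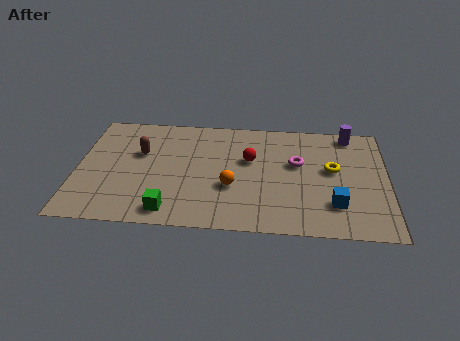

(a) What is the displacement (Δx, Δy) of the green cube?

(0.3, -1.3)

The green cube started near (3.5, 2.3) and ended near (3.8, 1.0).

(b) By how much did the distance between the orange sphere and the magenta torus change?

-1.4

They were about 4.5 units apart before and 3.1 after — 1.4 units closer together.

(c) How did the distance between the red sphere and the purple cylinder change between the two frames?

-0.6

Before: roughly 5.1 units apart; after: 4.5. That's 0.6 units closer together.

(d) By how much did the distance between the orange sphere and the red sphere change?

-1.8

The distance was about 3.7 in the first image and 1.9 in the second, so they moved 1.8 units closer together.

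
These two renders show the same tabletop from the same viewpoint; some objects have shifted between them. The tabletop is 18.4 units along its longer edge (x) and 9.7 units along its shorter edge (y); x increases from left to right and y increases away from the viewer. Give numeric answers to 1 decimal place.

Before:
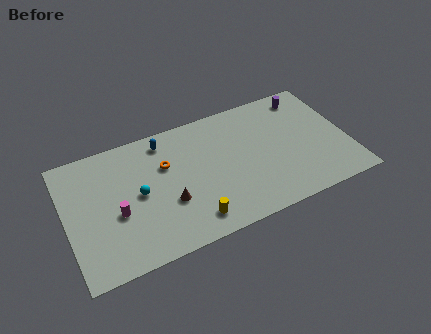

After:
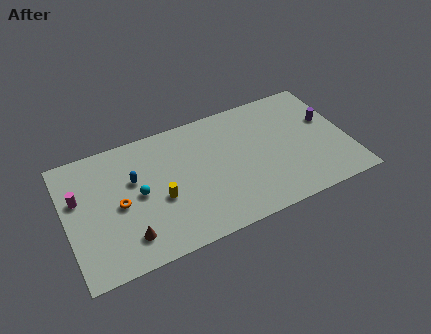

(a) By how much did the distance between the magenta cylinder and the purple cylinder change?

+2.7

Before: roughly 13.7 units apart; after: 16.4. That's 2.7 units further apart.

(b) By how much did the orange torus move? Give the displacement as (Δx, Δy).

(-3.2, -1.8)

The orange torus started near (6.6, 6.4) and ended near (3.4, 4.6).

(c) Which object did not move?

the cyan sphere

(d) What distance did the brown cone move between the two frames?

3.2

The brown cone moved from about (6.5, 3.5) to (3.7, 2.0), a distance of √(2.8² + 1.5²) ≈ 3.2.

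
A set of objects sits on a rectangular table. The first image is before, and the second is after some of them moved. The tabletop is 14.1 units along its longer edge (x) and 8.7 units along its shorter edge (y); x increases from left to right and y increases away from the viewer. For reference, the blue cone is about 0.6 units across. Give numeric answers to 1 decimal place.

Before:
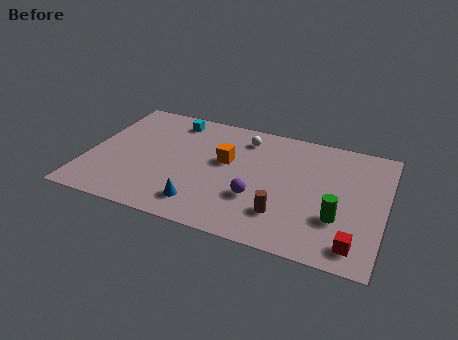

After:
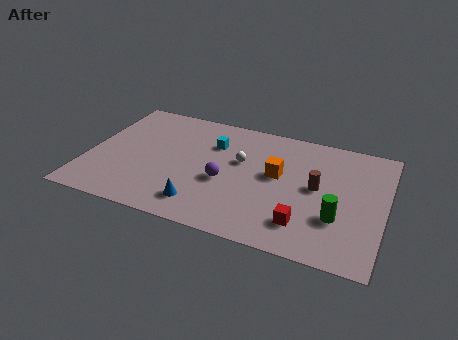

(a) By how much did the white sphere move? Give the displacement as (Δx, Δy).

(0.0, -1.8)

The white sphere was at about (7.2, 7.1) and moved to about (7.2, 5.3).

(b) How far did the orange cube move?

2.5

From (6.5, 5.1) to (9.0, 4.9), the orange cube covered √(2.5² + 0.2²) ≈ 2.5 units.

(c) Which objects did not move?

the blue cone and the green cylinder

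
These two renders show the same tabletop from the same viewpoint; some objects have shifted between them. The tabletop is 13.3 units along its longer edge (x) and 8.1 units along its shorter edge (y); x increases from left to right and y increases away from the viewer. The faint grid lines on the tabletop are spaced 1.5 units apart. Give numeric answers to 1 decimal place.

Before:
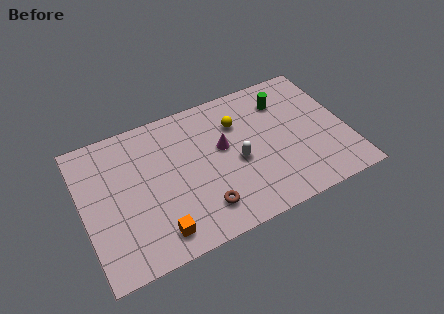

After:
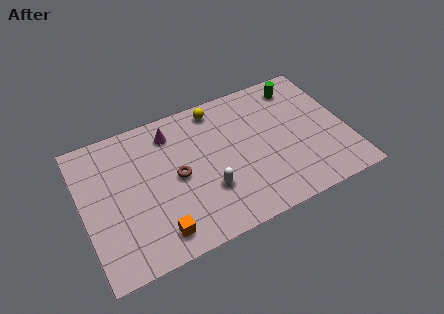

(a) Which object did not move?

the orange cube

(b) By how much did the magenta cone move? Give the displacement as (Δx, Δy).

(-2.4, 1.9)

From the two frames, the magenta cone sits at roughly (7.1, 4.7) before and (4.7, 6.6) after.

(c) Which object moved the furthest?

the magenta cone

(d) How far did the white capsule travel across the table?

1.9

The white capsule moved from about (7.7, 3.6) to (6.1, 2.6), a distance of √(1.6² + 1.0²) ≈ 1.9.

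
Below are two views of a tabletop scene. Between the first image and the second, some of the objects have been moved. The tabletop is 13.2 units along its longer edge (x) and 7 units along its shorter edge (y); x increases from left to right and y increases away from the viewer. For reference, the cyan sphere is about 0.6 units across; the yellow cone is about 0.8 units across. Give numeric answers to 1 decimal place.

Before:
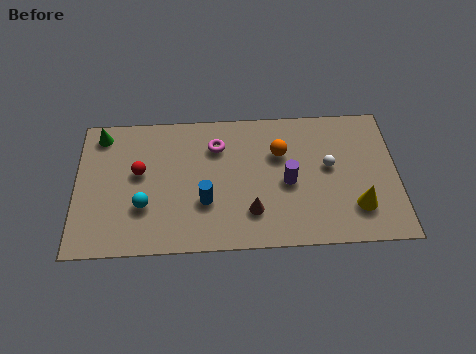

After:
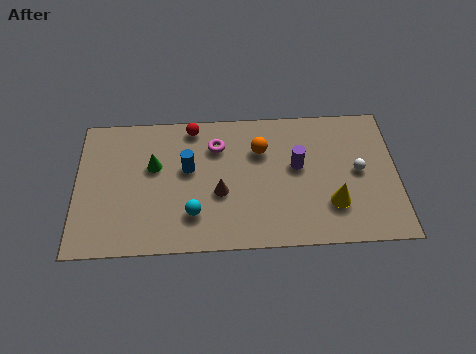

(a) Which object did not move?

the magenta torus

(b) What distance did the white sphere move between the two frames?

1.2

From (10.4, 3.9) to (11.6, 3.6), the white sphere covered √(1.2² + 0.3²) ≈ 1.2 units.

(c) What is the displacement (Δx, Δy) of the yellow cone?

(-1.0, 0.2)

The yellow cone started near (11.5, 1.8) and ended near (10.5, 2.0).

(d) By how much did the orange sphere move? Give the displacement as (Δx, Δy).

(-0.8, 0.2)

The orange sphere was at about (8.4, 4.7) and moved to about (7.6, 4.9).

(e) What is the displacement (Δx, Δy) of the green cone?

(2.2, -1.7)

The green cone was at about (1.0, 6.0) and moved to about (3.2, 4.3).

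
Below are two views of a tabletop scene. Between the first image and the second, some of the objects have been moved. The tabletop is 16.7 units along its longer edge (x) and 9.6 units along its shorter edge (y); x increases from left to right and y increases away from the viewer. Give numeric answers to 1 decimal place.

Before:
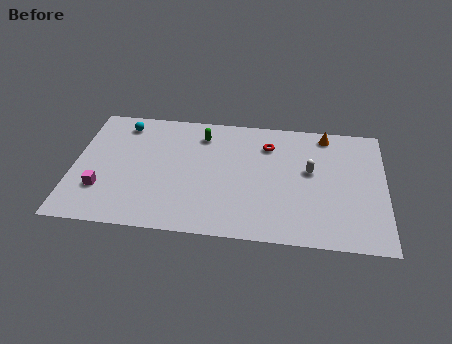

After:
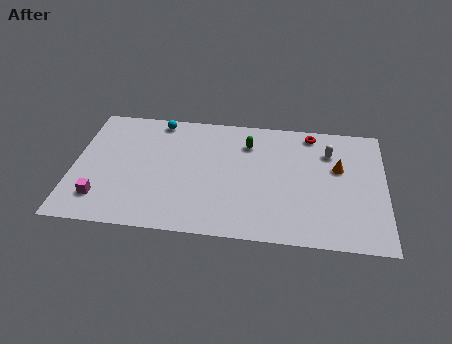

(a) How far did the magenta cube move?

0.7

The magenta cube moved from about (1.6, 2.8) to (1.6, 2.1), a distance of √(0.0² + 0.7²) ≈ 0.7.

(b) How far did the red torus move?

2.6

The red torus was near (10.4, 7.3) before and (12.7, 8.5) after, so it travelled √(2.3² + 1.2²) ≈ 2.6 units.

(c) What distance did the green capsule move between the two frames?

2.5

The green capsule moved from about (6.8, 7.7) to (9.3, 7.3), a distance of √(2.5² + 0.4²) ≈ 2.5.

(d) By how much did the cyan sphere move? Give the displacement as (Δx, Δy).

(1.9, 0.5)

The cyan sphere started near (2.5, 8.1) and ended near (4.4, 8.6).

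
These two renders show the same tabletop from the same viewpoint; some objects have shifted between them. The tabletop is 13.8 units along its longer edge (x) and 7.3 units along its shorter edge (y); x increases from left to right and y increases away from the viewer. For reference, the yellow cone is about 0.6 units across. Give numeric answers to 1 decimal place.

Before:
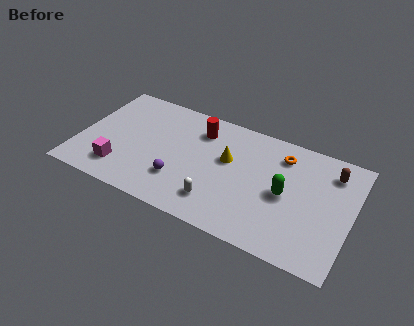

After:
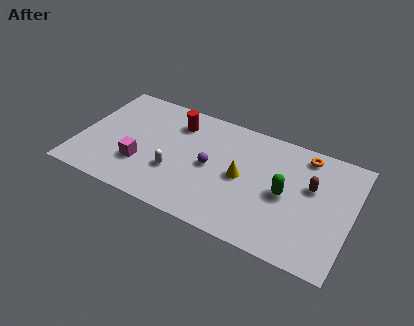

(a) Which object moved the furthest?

the white capsule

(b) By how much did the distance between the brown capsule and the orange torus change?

-0.6

They were about 2.5 units apart before and 1.9 after — 0.6 units closer together.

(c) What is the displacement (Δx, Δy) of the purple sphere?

(1.4, 1.5)

From the two frames, the purple sphere sits at roughly (5.3, 2.1) before and (6.7, 3.6) after.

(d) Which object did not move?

the green capsule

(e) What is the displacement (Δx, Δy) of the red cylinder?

(-1.2, 0.0)

The red cylinder started near (5.9, 5.7) and ended near (4.7, 5.7).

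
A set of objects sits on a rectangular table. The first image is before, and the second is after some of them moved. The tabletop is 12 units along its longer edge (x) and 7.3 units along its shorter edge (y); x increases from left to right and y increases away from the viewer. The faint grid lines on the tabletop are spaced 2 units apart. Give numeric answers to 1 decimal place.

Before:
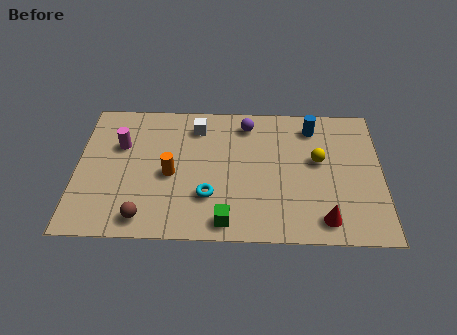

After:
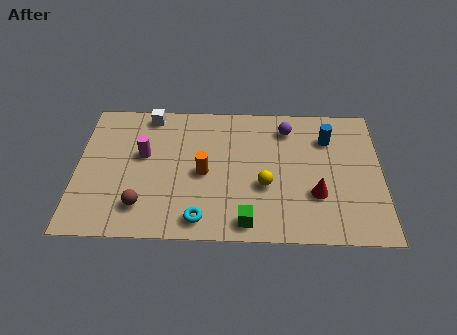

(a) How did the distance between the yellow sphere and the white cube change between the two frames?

+0.8

Before: roughly 5.1 units apart; after: 5.9. That's 0.8 units further apart.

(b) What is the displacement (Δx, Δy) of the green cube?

(0.8, 0.0)

The green cube started near (5.9, 0.9) and ended near (6.7, 0.9).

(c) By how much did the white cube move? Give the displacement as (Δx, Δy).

(-1.9, 0.6)

The white cube started near (4.7, 5.9) and ended near (2.8, 6.5).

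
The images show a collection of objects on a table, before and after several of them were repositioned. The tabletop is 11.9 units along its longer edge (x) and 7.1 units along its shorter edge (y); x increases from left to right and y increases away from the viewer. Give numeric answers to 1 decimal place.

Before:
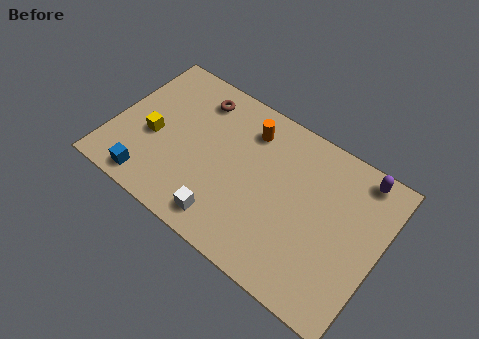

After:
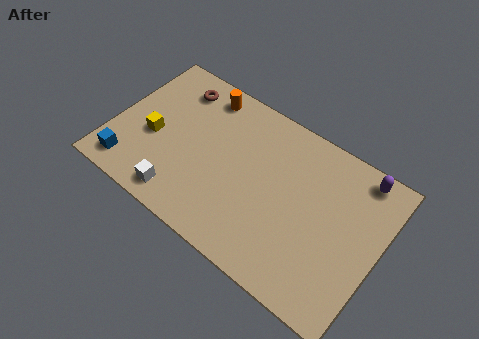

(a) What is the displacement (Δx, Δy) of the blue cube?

(-1.0, 0.2)

The blue cube was at about (2.1, 0.9) and moved to about (1.1, 1.1).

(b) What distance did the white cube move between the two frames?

2.0

The white cube moved from about (5.5, 1.1) to (3.5, 1.0), a distance of √(2.0² + 0.1²) ≈ 2.0.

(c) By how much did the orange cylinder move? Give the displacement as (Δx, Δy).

(-2.2, 0.5)

The orange cylinder started near (5.7, 5.6) and ended near (3.5, 6.1).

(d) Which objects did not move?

the yellow cube and the purple capsule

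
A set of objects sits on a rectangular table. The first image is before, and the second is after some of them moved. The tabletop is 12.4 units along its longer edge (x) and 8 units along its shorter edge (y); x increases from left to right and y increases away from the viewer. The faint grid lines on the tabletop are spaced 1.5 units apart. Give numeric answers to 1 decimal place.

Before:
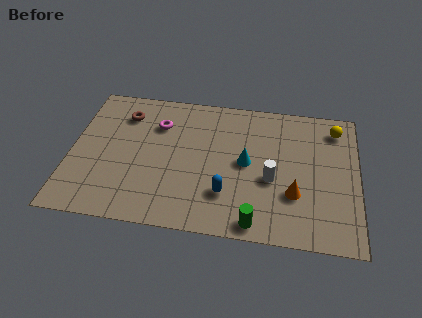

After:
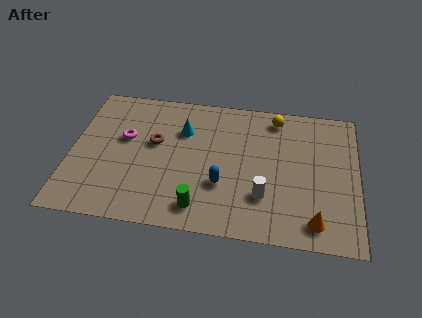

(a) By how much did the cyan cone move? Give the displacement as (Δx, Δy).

(-2.8, 1.5)

The cyan cone was at about (7.6, 4.1) and moved to about (4.8, 5.6).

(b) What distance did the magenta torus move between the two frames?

1.7

From (3.7, 5.8) to (2.3, 4.8), the magenta torus covered √(1.4² + 1.0²) ≈ 1.7 units.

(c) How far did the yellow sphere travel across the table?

2.6

The yellow sphere was near (11.4, 6.6) before and (8.8, 6.9) after, so it travelled √(2.6² + 0.3²) ≈ 2.6 units.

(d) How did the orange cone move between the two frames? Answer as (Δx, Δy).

(0.9, -1.4)

From the two frames, the orange cone sits at roughly (9.7, 2.6) before and (10.6, 1.2) after.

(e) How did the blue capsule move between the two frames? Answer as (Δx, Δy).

(-0.2, 0.5)

From the two frames, the blue capsule sits at roughly (6.8, 2.2) before and (6.6, 2.7) after.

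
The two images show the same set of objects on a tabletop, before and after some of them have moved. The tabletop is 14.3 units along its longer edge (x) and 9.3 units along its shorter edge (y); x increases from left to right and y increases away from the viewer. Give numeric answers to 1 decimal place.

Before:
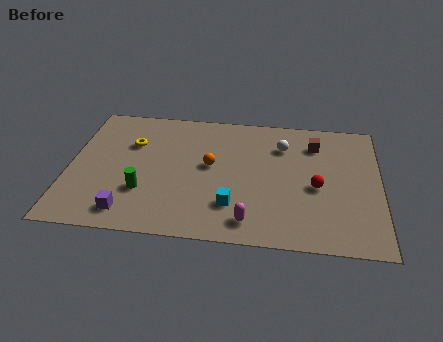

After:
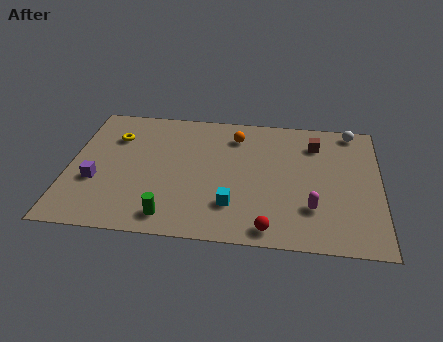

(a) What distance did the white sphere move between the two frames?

3.5

The white sphere was near (9.8, 6.9) before and (13.0, 8.4) after, so it travelled √(3.2² + 1.5²) ≈ 3.5 units.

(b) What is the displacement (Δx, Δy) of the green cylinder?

(1.3, -1.6)

The green cylinder was at about (3.5, 2.9) and moved to about (4.8, 1.3).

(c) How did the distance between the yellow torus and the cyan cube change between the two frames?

+0.9

Before: roughly 6.2 units apart; after: 7.1. That's 0.9 units further apart.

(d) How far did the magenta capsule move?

3.0

The magenta capsule moved from about (8.4, 1.4) to (11.2, 2.6), a distance of √(2.8² + 1.2²) ≈ 3.0.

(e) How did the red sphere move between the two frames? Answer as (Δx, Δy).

(-2.1, -3.1)

The red sphere was at about (11.4, 4.1) and moved to about (9.3, 1.0).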